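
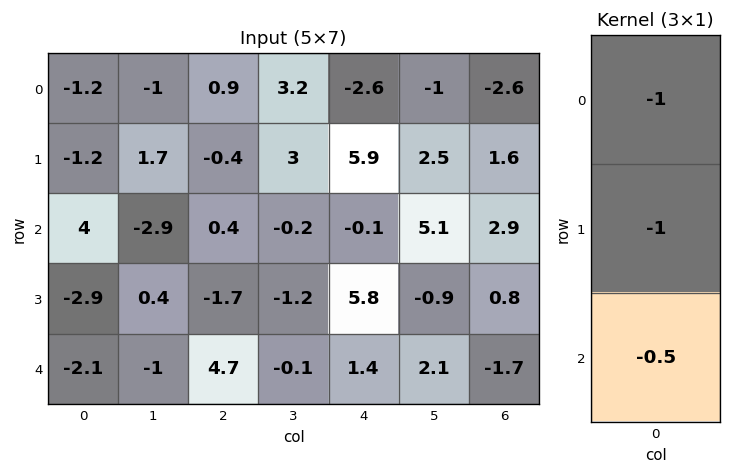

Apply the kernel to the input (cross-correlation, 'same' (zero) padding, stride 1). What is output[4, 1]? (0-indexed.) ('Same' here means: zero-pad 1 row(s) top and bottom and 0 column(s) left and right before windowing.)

The receptive field on the zero-padded input at this output position is [0.4 / -1 / 0]. Elementwise product with the kernel and sum: 0.4·-1 + -1·-1 + 0·-0.5.

0.6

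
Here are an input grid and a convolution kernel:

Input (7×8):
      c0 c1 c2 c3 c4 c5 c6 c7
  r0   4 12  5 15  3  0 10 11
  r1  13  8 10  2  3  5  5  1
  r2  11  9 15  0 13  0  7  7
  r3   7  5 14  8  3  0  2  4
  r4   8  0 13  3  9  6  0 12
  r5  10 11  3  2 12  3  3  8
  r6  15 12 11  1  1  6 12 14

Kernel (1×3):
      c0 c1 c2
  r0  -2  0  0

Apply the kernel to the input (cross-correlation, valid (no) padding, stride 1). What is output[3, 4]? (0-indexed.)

-6

The receptive field on the input at this output position is [3 0 2]. Elementwise product with the kernel and sum: 3·-2.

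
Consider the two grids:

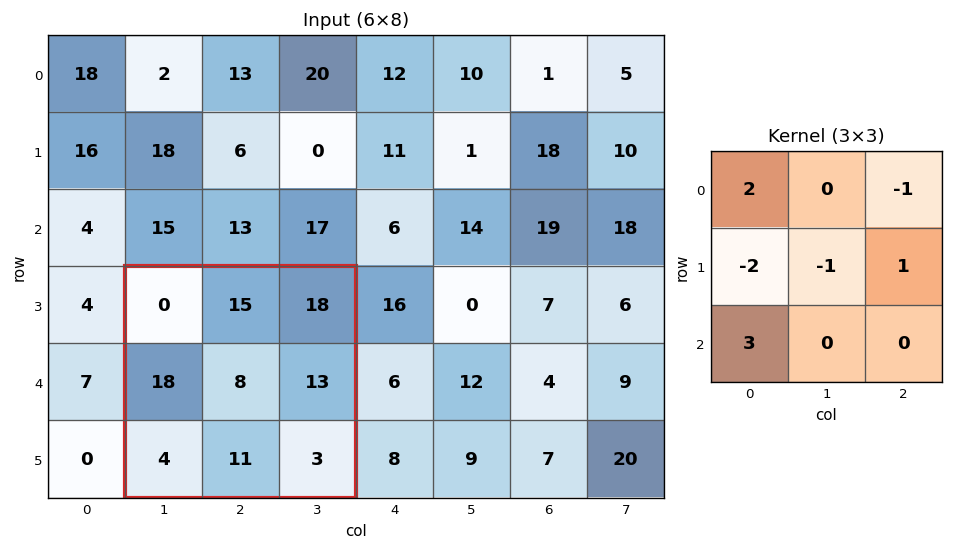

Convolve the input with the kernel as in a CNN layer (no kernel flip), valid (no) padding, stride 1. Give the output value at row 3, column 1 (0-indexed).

-37

The receptive field on the input at this output position is [0 15 18 / 18 8 13 / 4 11 3]. Elementwise product with the kernel and sum: 0·2 + 18·-1 + 18·-2 + 8·-1 + 13·1 + 4·3.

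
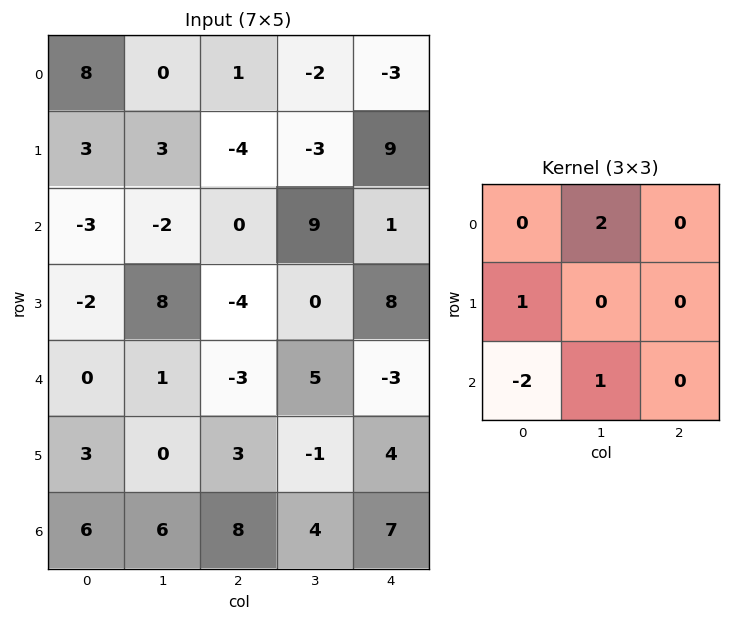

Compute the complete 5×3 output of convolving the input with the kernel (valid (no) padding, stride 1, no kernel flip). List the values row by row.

7 9 1
15 -30 2
-5 3 25
10 -4 -10
-1 -10 1

Output[0,0]: The receptive field on the input at this output position is [8 0 1 / 3 3 -4 / -3 -2 0]. Elementwise product with the kernel and sum: 0·2 + 3·1 + -3·-2 + -2·1.
Output[0,1]: The receptive field on the input at this output position is [0 1 -2 / 3 -4 -3 / -2 0 9]. Elementwise product with the kernel and sum: 1·2 + 3·1 + -2·-2 + 0·1.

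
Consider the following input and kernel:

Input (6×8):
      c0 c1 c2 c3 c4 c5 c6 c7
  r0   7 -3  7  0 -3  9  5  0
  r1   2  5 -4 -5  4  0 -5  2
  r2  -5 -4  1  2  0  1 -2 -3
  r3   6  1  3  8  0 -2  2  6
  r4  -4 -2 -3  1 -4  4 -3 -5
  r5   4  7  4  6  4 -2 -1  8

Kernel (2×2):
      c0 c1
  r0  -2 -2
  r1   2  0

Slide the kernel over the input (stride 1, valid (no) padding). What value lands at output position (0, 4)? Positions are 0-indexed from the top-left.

The receptive field on the input at this output position is [-3 9 / 4 0]. Elementwise product with the kernel and sum: -3·-2 + 9·-2 + 4·2.

-4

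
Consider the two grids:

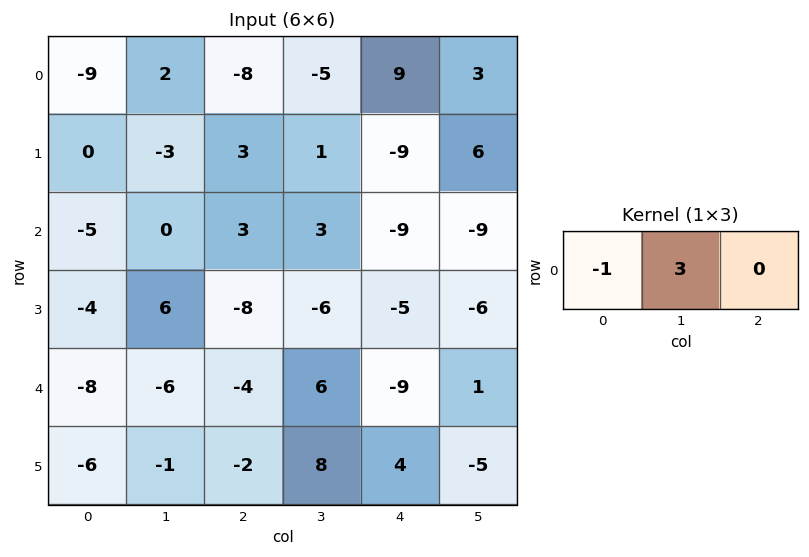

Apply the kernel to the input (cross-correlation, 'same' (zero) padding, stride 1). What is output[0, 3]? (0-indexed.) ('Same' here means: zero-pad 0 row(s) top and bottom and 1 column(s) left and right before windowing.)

-7

The receptive field on the zero-padded input at this output position is [-8 -5 9]. Elementwise product with the kernel and sum: -8·-1 + -5·3.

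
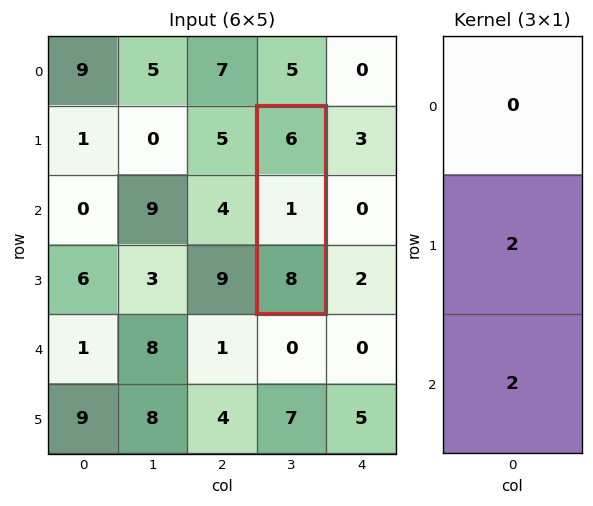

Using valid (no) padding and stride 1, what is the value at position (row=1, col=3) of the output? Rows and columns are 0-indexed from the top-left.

The receptive field on the input at this output position is [6 / 1 / 8]. Elementwise product with the kernel and sum: 1·2 + 8·2.

18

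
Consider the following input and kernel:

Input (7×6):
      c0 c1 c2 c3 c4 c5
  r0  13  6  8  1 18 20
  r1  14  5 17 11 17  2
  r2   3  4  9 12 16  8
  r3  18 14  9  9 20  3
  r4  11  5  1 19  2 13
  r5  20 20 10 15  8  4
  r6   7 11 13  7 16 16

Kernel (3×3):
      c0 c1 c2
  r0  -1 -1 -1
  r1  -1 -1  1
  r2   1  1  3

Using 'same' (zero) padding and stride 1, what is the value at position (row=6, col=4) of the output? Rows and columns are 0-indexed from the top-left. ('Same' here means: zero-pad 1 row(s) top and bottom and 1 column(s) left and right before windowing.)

-34

The receptive field on the zero-padded input at this output position is [15 8 4 / 7 16 16 / 0 0 0]. Elementwise product with the kernel and sum: 15·-1 + 8·-1 + 4·-1 + 7·-1 + 16·-1 + 16·1 + 0·1 + 0·1 + 0·3.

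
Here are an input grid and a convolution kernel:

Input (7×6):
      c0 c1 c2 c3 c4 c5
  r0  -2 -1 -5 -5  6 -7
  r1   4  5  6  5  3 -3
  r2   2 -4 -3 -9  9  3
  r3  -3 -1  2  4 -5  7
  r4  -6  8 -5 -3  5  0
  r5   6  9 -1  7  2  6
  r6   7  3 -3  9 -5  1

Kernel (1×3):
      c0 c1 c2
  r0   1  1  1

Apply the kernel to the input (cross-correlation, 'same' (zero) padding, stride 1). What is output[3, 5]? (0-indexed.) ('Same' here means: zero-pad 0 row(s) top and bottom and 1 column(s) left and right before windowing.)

The receptive field on the zero-padded input at this output position is [-5 7 0]. Elementwise product with the kernel and sum: -5·1 + 7·1 + 0·1.

2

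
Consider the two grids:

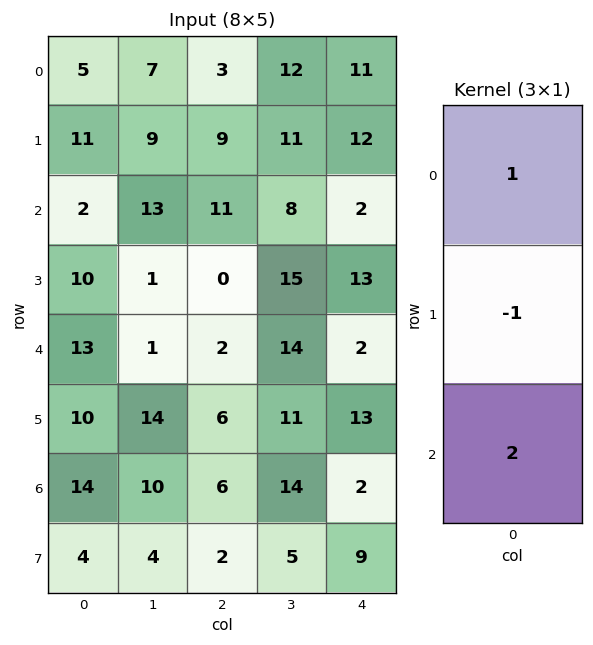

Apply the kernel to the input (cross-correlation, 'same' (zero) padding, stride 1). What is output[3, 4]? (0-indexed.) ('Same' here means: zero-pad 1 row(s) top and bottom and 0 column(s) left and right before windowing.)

-7

The receptive field on the zero-padded input at this output position is [2 / 13 / 2]. Elementwise product with the kernel and sum: 2·1 + 13·-1 + 2·2.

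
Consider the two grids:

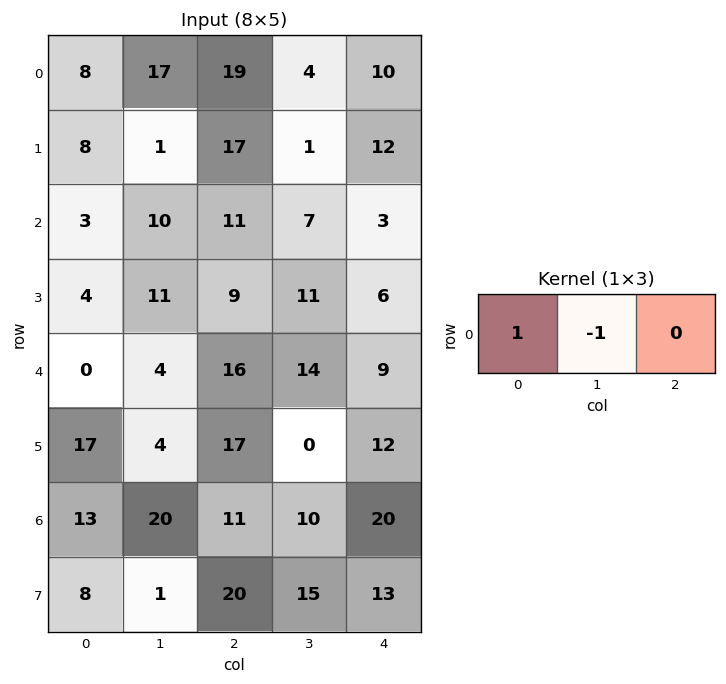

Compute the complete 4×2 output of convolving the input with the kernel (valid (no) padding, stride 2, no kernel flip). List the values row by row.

-9 15
-7 4
-4 2
-7 1

Output[0,0]: The receptive field on the input at this output position is [8 17 19]. Elementwise product with the kernel and sum: 8·1 + 17·-1.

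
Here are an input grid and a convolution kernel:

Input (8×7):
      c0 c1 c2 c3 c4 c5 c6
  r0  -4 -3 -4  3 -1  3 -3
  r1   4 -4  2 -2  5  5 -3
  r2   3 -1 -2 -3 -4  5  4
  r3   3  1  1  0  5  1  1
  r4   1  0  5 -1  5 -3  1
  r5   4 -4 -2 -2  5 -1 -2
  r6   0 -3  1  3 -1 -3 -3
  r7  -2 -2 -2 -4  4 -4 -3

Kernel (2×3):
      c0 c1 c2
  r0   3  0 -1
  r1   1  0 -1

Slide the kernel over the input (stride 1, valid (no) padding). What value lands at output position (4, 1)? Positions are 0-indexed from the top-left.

-1

The receptive field on the input at this output position is [0 5 -1 / -4 -2 -2]. Elementwise product with the kernel and sum: 0·3 + -1·-1 + -4·1 + -2·-1.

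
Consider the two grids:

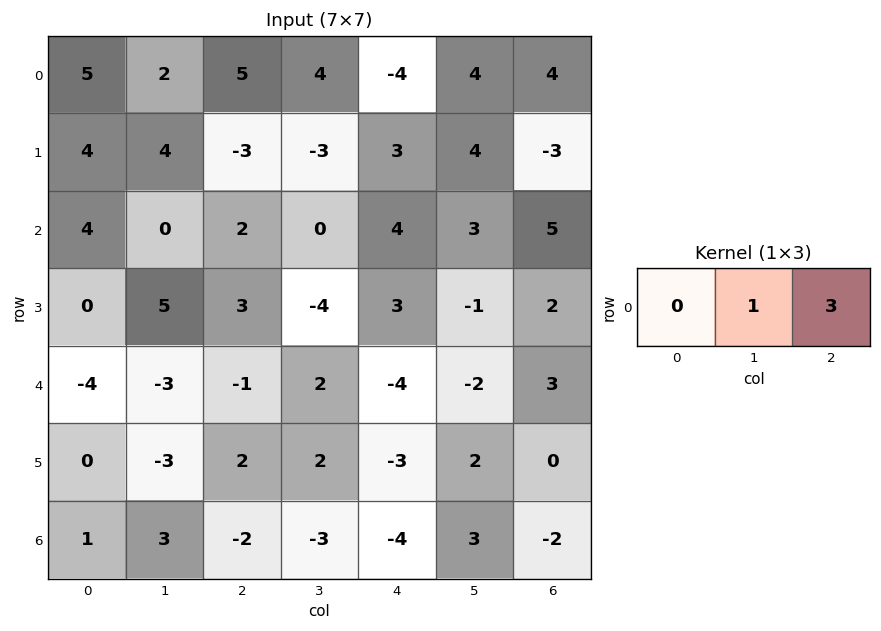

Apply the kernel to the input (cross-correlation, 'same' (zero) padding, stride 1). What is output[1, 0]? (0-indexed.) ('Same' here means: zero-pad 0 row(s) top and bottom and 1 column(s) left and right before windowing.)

The receptive field on the zero-padded input at this output position is [0 4 4]. Elementwise product with the kernel and sum: 4·1 + 4·3.

16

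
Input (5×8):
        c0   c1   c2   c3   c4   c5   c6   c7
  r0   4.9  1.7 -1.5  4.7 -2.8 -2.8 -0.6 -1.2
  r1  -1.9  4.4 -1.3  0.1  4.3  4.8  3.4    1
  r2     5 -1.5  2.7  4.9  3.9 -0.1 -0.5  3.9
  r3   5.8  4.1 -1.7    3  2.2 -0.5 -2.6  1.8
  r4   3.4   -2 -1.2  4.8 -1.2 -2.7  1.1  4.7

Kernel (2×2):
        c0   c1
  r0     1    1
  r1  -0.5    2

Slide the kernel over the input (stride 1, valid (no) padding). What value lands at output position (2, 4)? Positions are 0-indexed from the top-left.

1.7

The receptive field on the input at this output position is [3.9 -0.1 / 2.2 -0.5]. Elementwise product with the kernel and sum: 3.9·1 + -0.1·1 + 2.2·-0.5 + -0.5·2.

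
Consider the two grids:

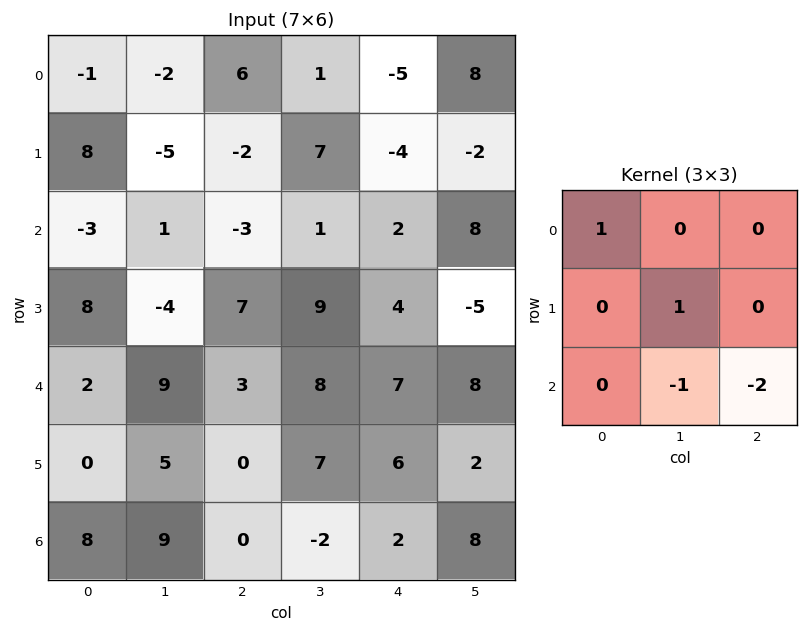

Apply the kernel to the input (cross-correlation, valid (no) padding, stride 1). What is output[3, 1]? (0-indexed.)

-15

The receptive field on the input at this output position is [-4 7 9 / 9 3 8 / 5 0 7]. Elementwise product with the kernel and sum: -4·1 + 3·1 + 0·-1 + 7·-2.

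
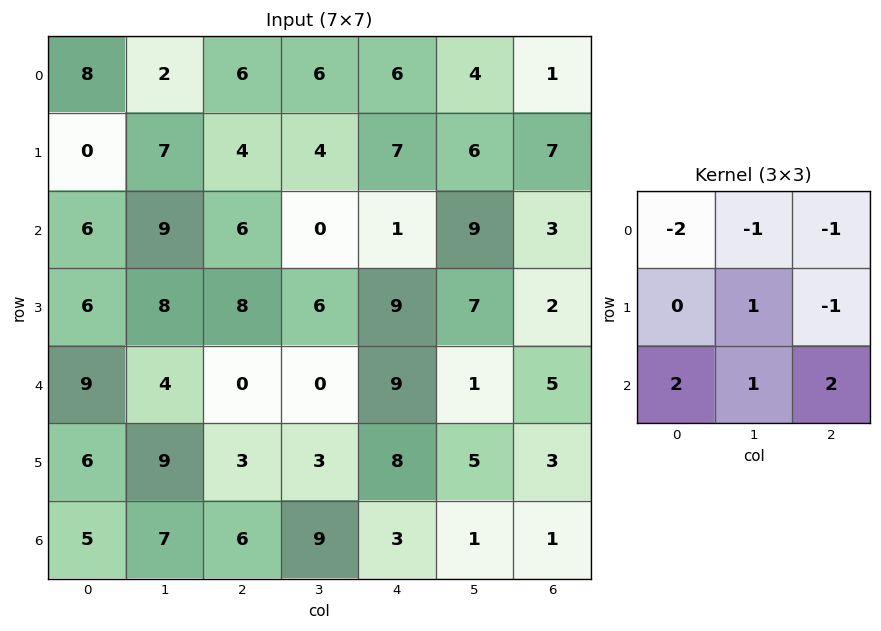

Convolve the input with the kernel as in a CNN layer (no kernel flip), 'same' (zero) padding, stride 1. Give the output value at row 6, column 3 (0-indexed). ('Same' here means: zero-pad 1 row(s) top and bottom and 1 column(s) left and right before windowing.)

The receptive field on the zero-padded input at this output position is [3 3 8 / 6 9 3 / 0 0 0]. Elementwise product with the kernel and sum: 3·-2 + 3·-1 + 8·-1 + 9·1 + 3·-1 + 0·2 + 0·1 + 0·2.

-11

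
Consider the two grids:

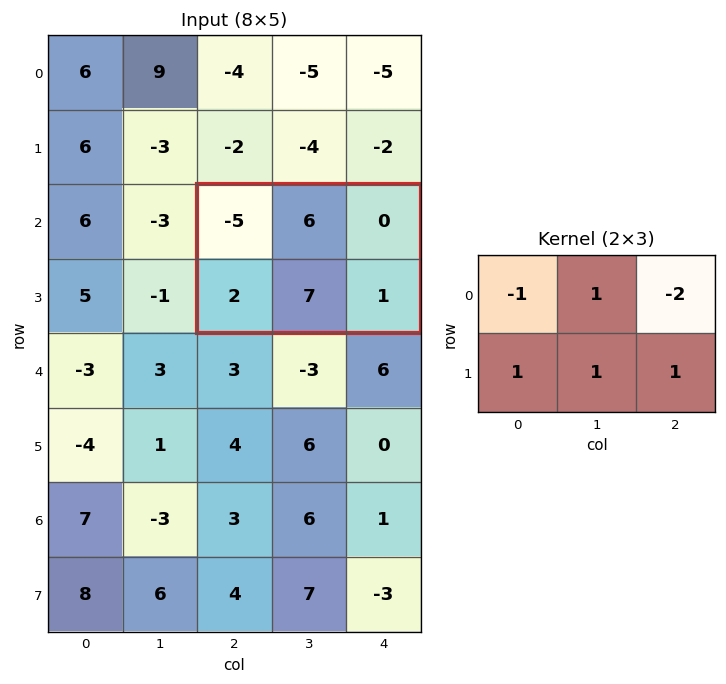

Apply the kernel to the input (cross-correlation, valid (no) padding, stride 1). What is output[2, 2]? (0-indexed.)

The receptive field on the input at this output position is [-5 6 0 / 2 7 1]. Elementwise product with the kernel and sum: -5·-1 + 6·1 + 0·-2 + 2·1 + 7·1 + 1·1.

21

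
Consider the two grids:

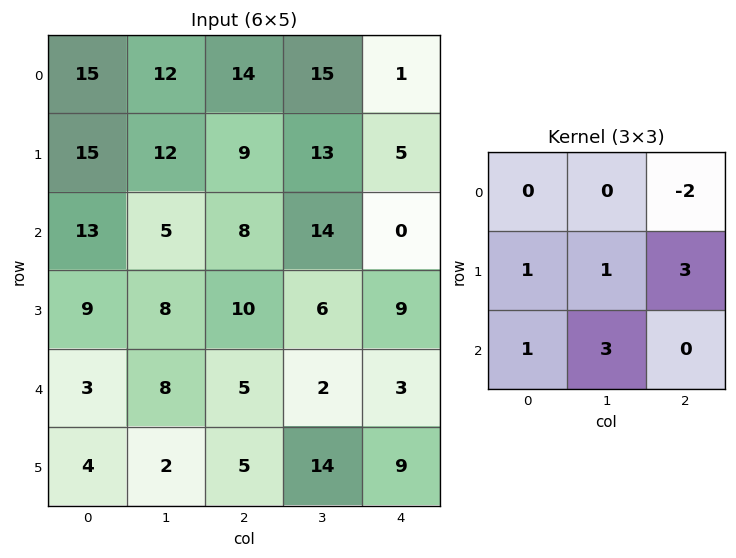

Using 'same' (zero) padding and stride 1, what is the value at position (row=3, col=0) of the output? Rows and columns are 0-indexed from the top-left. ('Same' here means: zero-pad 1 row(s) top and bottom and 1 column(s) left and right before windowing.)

The receptive field on the zero-padded input at this output position is [0 13 5 / 0 9 8 / 0 3 8]. Elementwise product with the kernel and sum: 5·-2 + 0·1 + 9·1 + 8·3 + 0·1 + 3·3.

32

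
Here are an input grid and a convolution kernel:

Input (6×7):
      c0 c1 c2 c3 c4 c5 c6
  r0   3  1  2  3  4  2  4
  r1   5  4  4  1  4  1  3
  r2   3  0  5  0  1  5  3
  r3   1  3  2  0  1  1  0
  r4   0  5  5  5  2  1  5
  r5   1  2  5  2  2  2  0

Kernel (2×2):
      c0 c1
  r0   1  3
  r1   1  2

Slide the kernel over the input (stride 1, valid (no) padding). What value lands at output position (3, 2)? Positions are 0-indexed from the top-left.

17

The receptive field on the input at this output position is [2 0 / 5 5]. Elementwise product with the kernel and sum: 2·1 + 0·3 + 5·1 + 5·2.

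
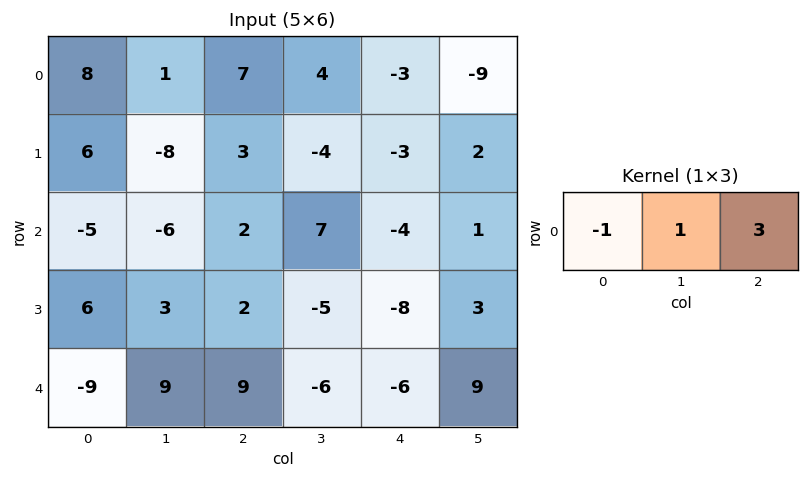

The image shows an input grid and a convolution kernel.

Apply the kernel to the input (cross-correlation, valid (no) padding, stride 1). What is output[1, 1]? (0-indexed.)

-1

The receptive field on the input at this output position is [-8 3 -4]. Elementwise product with the kernel and sum: -8·-1 + 3·1 + -4·3.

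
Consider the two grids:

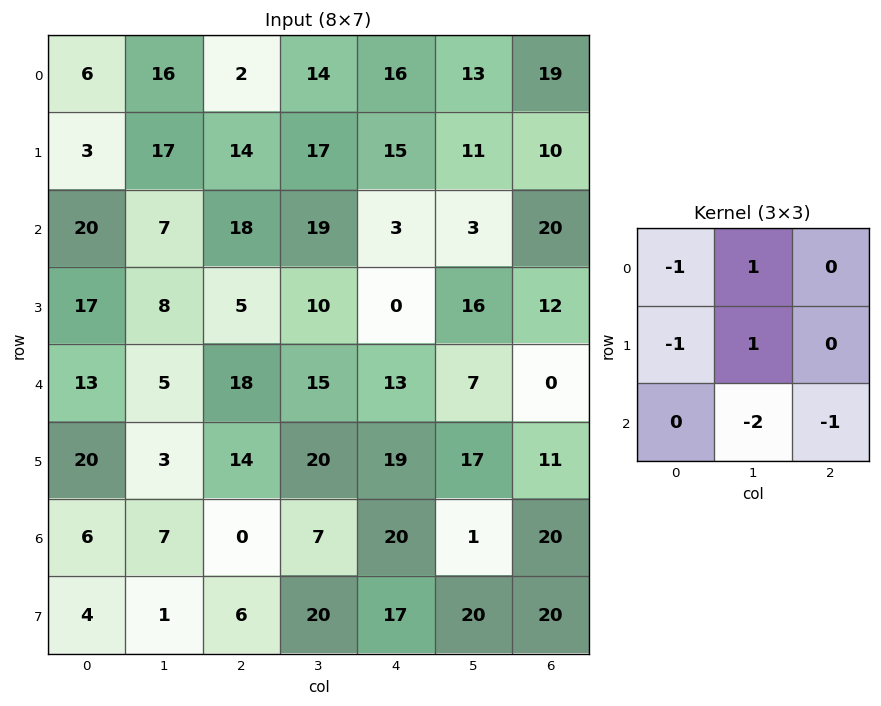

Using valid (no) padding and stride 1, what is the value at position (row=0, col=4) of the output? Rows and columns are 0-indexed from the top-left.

The receptive field on the input at this output position is [16 13 19 / 15 11 10 / 3 3 20]. Elementwise product with the kernel and sum: 16·-1 + 13·1 + 15·-1 + 11·1 + 3·-2 + 20·-1.

-33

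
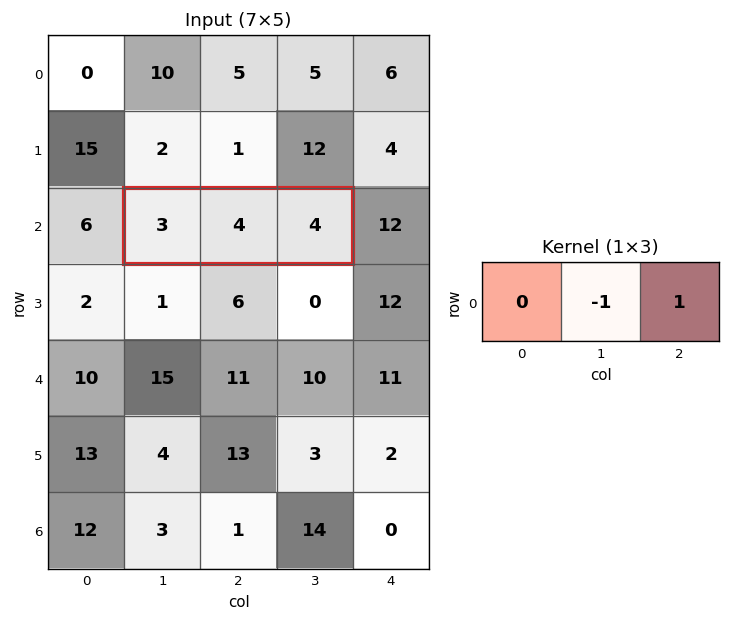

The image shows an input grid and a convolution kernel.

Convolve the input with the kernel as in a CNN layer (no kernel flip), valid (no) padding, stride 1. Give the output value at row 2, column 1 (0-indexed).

The receptive field on the input at this output position is [3 4 4]. Elementwise product with the kernel and sum: 4·-1 + 4·1.

0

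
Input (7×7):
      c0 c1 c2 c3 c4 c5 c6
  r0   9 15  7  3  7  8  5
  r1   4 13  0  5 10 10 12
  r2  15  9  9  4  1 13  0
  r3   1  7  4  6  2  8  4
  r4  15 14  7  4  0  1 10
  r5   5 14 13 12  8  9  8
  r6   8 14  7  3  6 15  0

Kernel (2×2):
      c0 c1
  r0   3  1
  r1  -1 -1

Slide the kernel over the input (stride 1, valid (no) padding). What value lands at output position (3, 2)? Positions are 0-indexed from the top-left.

7

The receptive field on the input at this output position is [4 6 / 7 4]. Elementwise product with the kernel and sum: 4·3 + 6·1 + 7·-1 + 4·-1.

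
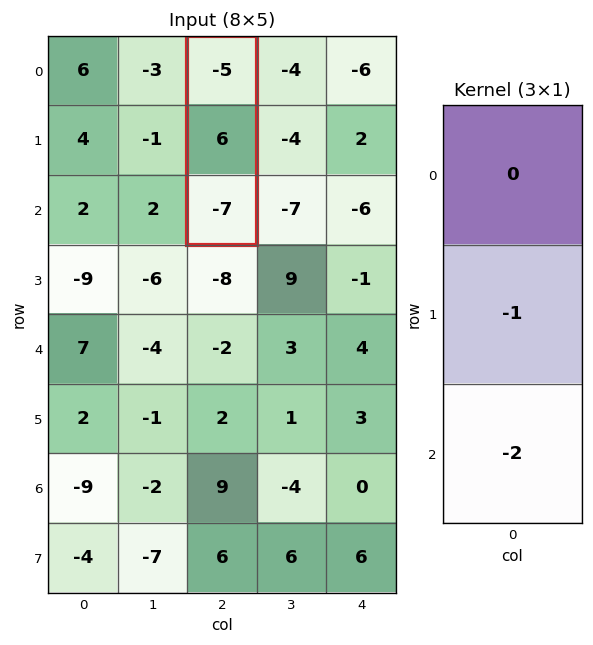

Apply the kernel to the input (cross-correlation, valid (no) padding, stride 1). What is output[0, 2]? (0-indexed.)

The receptive field on the input at this output position is [-5 / 6 / -7]. Elementwise product with the kernel and sum: 6·-1 + -7·-2.

8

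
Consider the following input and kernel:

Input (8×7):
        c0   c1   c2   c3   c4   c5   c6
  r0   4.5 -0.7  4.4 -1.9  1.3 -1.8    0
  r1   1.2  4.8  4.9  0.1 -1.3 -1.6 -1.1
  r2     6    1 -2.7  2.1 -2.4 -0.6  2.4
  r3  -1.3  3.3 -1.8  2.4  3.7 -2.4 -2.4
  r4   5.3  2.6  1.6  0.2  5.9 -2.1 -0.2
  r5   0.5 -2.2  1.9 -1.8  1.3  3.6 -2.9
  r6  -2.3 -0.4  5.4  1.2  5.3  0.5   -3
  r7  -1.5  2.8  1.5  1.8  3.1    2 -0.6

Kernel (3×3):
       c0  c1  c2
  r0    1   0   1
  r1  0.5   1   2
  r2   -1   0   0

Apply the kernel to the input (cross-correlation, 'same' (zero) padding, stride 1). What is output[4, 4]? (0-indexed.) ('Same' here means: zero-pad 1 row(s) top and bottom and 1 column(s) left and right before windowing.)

The receptive field on the zero-padded input at this output position is [2.4 3.7 -2.4 / 0.2 5.9 -2.1 / -1.8 1.3 3.6]. Elementwise product with the kernel and sum: 2.4·1 + -2.4·1 + 0.2·0.5 + 5.9·1 + -2.1·2 + -1.8·-1.

3.6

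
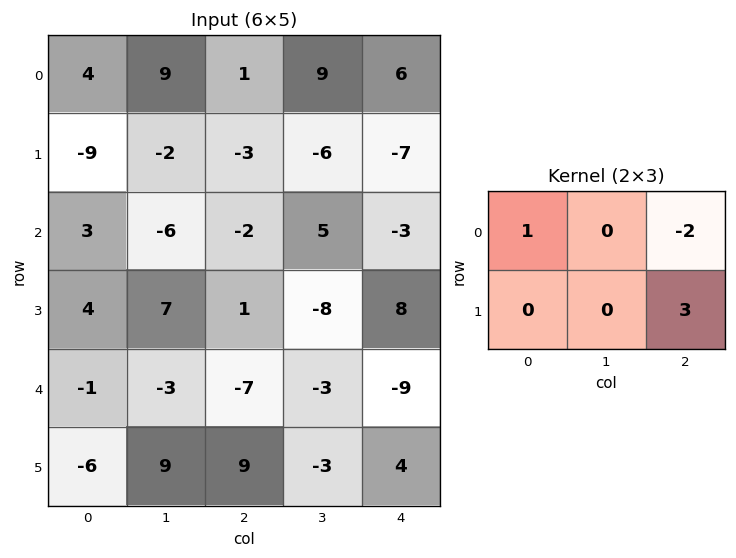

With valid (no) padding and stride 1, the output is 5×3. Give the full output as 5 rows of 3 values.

Output[0,0]: The receptive field on the input at this output position is [4 9 1 / -9 -2 -3]. Elementwise product with the kernel and sum: 4·1 + 1·-2 + -3·3.

-7 -27 -32
-9 25 2
10 -40 28
-19 14 -42
40 -6 23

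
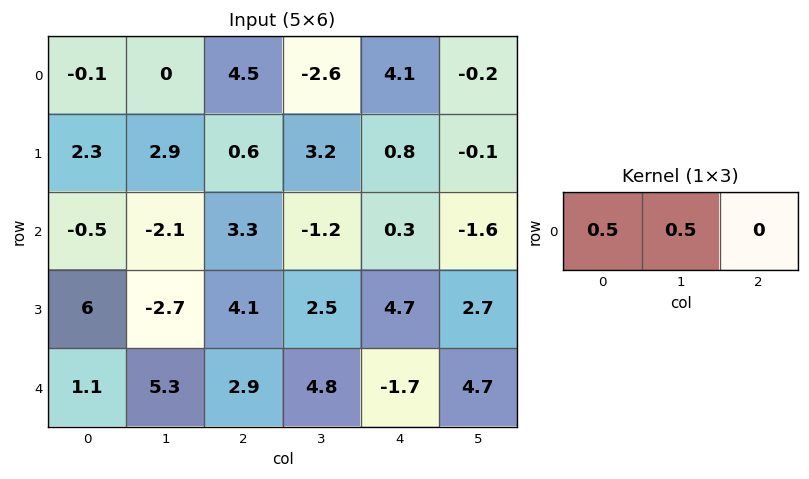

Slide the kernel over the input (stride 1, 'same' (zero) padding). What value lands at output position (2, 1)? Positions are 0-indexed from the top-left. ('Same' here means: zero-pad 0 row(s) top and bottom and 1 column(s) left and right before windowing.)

The receptive field on the zero-padded input at this output position is [-0.5 -2.1 3.3]. Elementwise product with the kernel and sum: -0.5·0.5 + -2.1·0.5.

-1.3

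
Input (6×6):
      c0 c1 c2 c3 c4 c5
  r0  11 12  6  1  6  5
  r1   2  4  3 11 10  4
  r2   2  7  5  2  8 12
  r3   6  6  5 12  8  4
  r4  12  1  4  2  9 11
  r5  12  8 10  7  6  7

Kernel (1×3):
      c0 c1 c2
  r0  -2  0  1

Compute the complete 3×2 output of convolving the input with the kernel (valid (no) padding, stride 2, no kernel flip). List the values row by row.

Output[0,0]: The receptive field on the input at this output position is [11 12 6]. Elementwise product with the kernel and sum: 11·-2 + 6·1.
Output[0,1]: The receptive field on the input at this output position is [6 1 6]. Elementwise product with the kernel and sum: 6·-2 + 6·1.

-16 -6
1 -2
-20 1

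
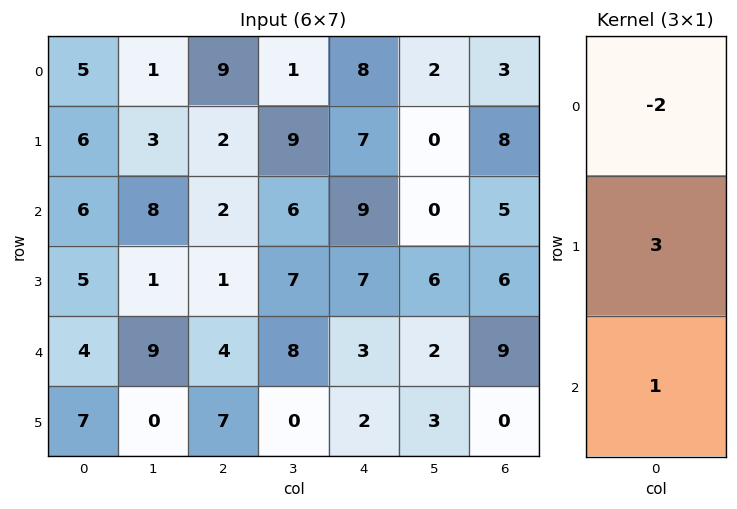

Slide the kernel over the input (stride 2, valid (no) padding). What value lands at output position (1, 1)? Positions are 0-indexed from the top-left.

The receptive field on the input at this output position is [2 / 1 / 4]. Elementwise product with the kernel and sum: 2·-2 + 1·3 + 4·1.

3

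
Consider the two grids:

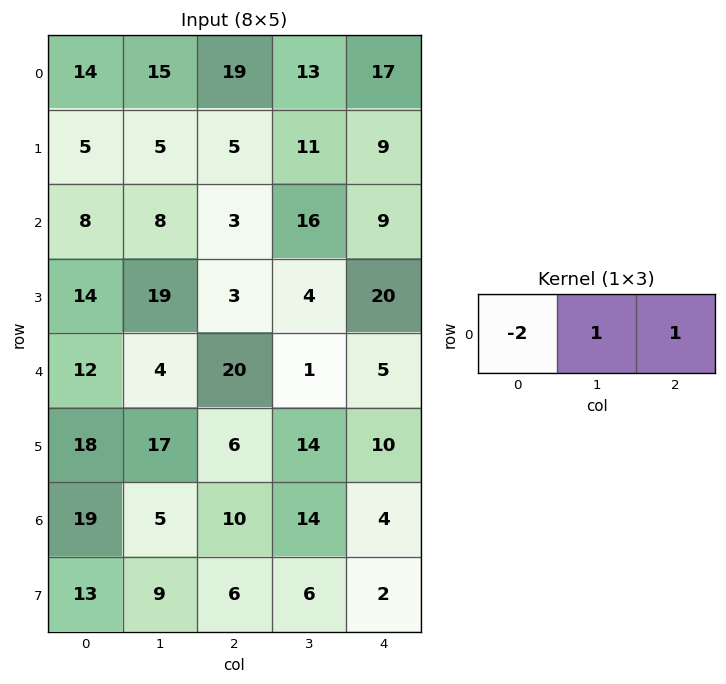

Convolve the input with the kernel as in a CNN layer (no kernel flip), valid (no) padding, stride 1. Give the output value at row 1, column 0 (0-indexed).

The receptive field on the input at this output position is [5 5 5]. Elementwise product with the kernel and sum: 5·-2 + 5·1 + 5·1.

0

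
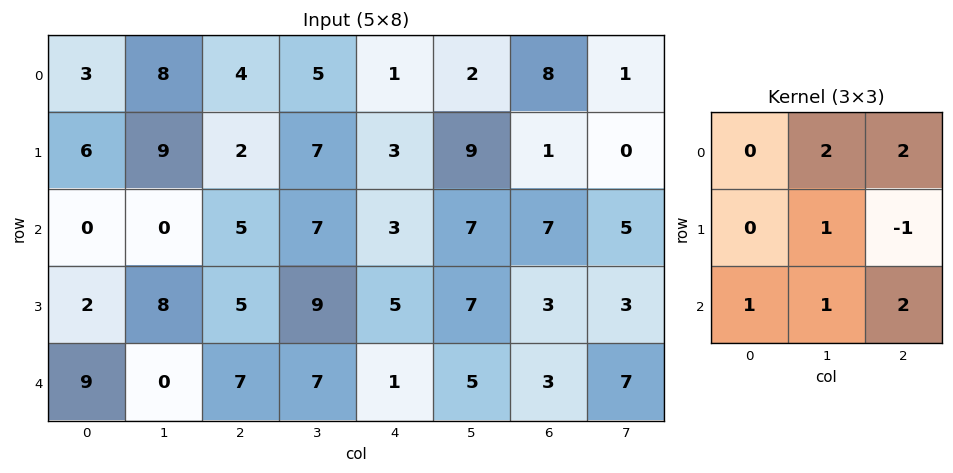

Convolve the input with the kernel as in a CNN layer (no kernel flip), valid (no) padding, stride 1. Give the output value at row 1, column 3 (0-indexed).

48

The receptive field on the input at this output position is [7 3 9 / 7 3 7 / 9 5 7]. Elementwise product with the kernel and sum: 3·2 + 9·2 + 3·1 + 7·-1 + 9·1 + 5·1 + 7·2.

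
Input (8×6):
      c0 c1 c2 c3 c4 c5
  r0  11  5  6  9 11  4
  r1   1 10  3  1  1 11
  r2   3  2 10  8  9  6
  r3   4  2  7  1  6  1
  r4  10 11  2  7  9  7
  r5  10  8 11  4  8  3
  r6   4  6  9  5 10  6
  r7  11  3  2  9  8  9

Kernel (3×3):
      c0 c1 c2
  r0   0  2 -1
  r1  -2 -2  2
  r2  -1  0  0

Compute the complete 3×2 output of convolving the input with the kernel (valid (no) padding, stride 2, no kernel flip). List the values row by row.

Output[0,0]: The receptive field on the input at this output position is [11 5 6 / 1 10 3 / 3 2 10]. Elementwise product with the kernel and sum: 5·2 + 6·-1 + 1·-2 + 10·-2 + 3·2 + 3·-1.

-15 -9
-14 1
2 -18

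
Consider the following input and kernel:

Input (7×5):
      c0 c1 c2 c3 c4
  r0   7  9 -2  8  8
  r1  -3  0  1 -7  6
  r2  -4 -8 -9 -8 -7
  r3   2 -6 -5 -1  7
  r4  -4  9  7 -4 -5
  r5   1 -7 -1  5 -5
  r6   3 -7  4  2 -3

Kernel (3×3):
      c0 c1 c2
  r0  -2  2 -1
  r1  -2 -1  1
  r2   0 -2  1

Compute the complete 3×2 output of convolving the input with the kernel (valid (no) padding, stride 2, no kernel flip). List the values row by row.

Output[0,0]: The receptive field on the input at this output position is [7 9 -2 / -3 0 1 / -4 -8 -9]. Elementwise product with the kernel and sum: 7·-2 + 9·2 + -2·-1 + -3·-2 + 0·-1 + 1·1 + -8·-2 + -9·1.
Output[0,1]: The receptive field on the input at this output position is [-2 8 8 / 1 -7 6 / -9 -8 -7]. Elementwise product with the kernel and sum: -2·-2 + 8·2 + 8·-1 + 1·-2 + -7·-1 + 6·1 + -8·-2 + -7·1.

20 32
-13 30
41 -32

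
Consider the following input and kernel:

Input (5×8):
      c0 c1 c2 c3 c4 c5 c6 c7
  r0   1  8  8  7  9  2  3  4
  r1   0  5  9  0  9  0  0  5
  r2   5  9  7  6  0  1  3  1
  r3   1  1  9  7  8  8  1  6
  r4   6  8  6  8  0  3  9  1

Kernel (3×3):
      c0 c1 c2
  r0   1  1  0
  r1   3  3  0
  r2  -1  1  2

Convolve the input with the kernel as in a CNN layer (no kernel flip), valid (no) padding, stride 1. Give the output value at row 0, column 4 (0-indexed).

45

The receptive field on the input at this output position is [9 2 3 / 9 0 0 / 0 1 3]. Elementwise product with the kernel and sum: 9·1 + 2·1 + 9·3 + 0·3 + 0·-1 + 1·1 + 3·2.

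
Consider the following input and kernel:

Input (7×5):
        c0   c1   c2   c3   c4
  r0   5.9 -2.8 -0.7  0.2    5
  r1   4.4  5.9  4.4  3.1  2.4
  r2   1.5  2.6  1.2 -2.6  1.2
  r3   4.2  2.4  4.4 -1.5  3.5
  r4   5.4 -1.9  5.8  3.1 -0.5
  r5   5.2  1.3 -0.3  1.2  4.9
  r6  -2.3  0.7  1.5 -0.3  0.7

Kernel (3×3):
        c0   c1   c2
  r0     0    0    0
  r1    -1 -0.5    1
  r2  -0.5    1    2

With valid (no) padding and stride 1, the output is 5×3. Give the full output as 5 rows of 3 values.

Output[0,0]: The receptive field on the input at this output position is [5.9 -2.8 -0.7 / 4.4 5.9 4.4 / 1.5 2.6 1.2]. Elementwise product with the kernel and sum: 4.4·-1 + 5.9·-0.5 + 4.4·1 + 1.5·-0.5 + 2.6·1 + 1.2·2.

1.3 -10.3 -4.35
7.5 -5.6 4.6
6 6.85 -0.95
-0.55 3.55 3.3
-1.3 0.6 4.95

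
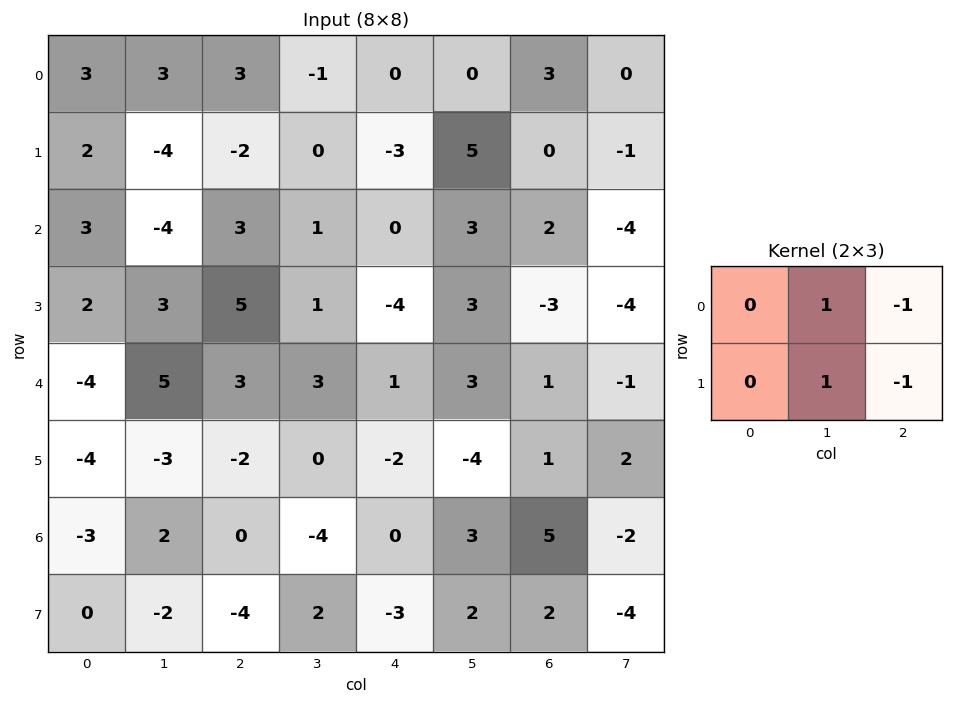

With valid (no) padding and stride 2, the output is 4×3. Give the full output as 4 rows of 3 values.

-2 2 2
-9 6 7
1 4 -3
4 1 -2

Output[0,0]: The receptive field on the input at this output position is [3 3 3 / 2 -4 -2]. Elementwise product with the kernel and sum: 3·1 + 3·-1 + -4·1 + -2·-1.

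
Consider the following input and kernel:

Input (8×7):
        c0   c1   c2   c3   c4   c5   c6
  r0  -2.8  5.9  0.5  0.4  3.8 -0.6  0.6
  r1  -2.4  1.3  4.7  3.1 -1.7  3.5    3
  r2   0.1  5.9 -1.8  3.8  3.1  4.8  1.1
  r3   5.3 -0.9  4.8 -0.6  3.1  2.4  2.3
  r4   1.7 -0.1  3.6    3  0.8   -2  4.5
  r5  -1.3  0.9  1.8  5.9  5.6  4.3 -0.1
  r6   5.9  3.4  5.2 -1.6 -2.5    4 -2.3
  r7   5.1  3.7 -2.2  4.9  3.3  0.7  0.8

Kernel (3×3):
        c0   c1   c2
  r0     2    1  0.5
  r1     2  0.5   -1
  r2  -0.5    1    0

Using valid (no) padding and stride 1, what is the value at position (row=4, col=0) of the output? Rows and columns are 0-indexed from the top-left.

The receptive field on the input at this output position is [1.7 -0.1 3.6 / -1.3 0.9 1.8 / 5.9 3.4 5.2]. Elementwise product with the kernel and sum: 1.7·2 + -0.1·1 + 3.6·0.5 + -1.3·2 + 0.9·0.5 + 1.8·-1 + 5.9·-0.5 + 3.4·1.

1.6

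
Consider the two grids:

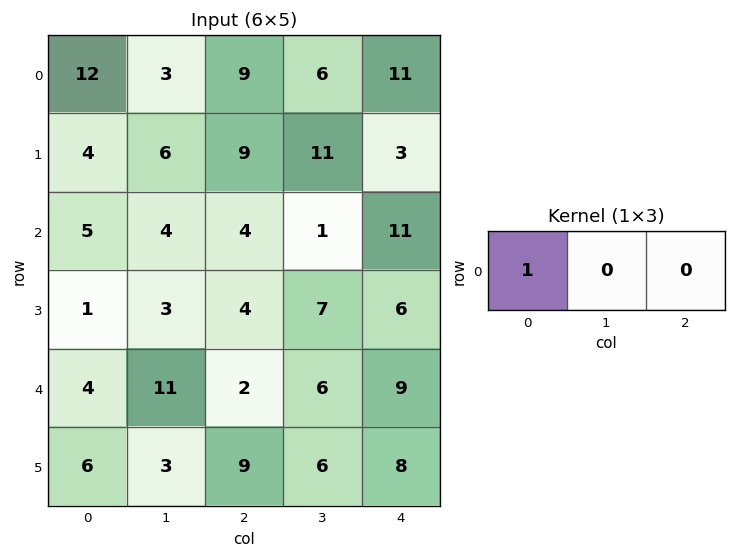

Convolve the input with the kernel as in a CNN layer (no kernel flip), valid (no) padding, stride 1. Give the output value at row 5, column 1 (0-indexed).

3

The receptive field on the input at this output position is [3 9 6]. Elementwise product with the kernel and sum: 3·1.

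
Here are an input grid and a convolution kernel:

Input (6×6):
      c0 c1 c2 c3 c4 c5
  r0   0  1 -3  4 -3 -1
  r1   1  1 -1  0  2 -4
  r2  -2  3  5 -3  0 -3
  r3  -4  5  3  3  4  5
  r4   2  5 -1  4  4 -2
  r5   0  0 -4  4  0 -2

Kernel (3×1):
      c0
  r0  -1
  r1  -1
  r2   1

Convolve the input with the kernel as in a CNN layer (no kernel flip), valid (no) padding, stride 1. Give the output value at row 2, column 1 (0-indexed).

The receptive field on the input at this output position is [3 / 5 / 5]. Elementwise product with the kernel and sum: 3·-1 + 5·-1 + 5·1.

-3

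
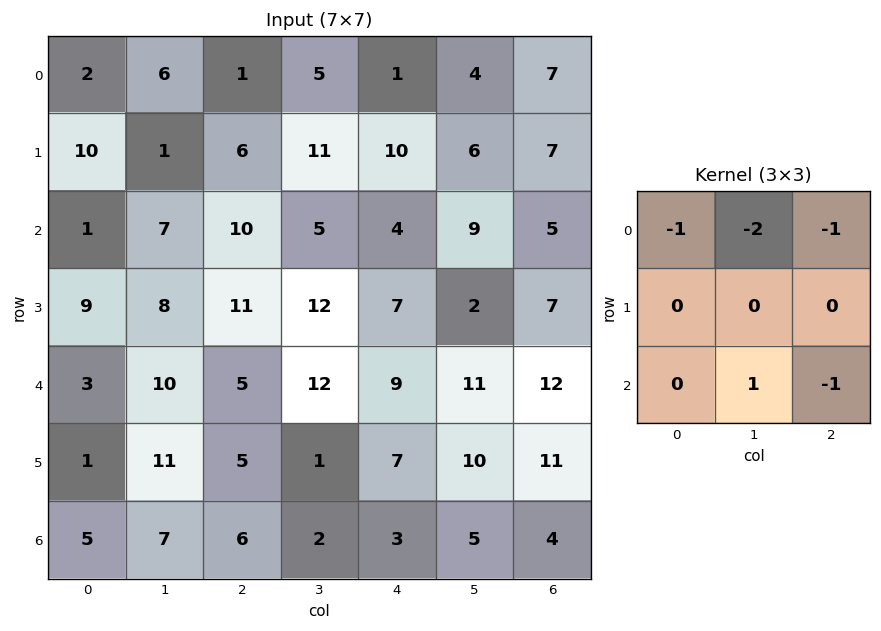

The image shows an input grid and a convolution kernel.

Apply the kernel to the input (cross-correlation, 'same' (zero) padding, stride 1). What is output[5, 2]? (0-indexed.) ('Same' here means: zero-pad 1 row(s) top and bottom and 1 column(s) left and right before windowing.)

The receptive field on the zero-padded input at this output position is [10 5 12 / 11 5 1 / 7 6 2]. Elementwise product with the kernel and sum: 10·-1 + 5·-2 + 12·-1 + 6·1 + 2·-1.

-28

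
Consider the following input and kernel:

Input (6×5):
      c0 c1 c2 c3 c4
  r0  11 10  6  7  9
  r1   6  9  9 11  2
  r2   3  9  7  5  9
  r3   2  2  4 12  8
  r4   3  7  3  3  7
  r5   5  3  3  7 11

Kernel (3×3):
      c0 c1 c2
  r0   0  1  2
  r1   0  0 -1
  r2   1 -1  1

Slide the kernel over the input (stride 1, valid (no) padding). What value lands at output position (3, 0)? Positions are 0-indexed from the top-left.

12

The receptive field on the input at this output position is [2 2 4 / 3 7 3 / 5 3 3]. Elementwise product with the kernel and sum: 2·1 + 4·2 + 3·-1 + 5·1 + 3·-1 + 3·1.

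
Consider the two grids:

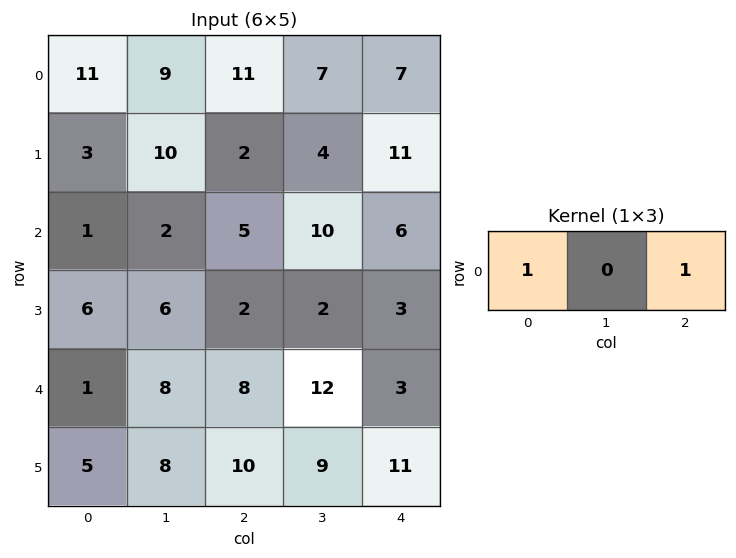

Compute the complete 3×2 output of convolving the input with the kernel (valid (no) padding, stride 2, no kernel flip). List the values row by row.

22 18
6 11
9 11

Output[0,0]: The receptive field on the input at this output position is [11 9 11]. Elementwise product with the kernel and sum: 11·1 + 11·1.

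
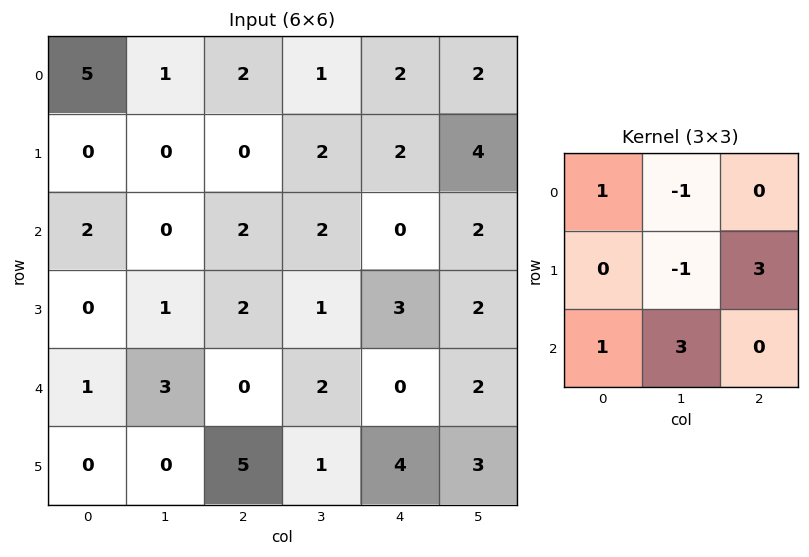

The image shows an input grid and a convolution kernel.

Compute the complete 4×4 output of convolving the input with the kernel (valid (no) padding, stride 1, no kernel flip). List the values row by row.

Output[0,0]: The receptive field on the input at this output position is [5 1 2 / 0 0 0 / 2 0 2]. Elementwise product with the kernel and sum: 5·1 + 1·-1 + 0·-1 + 0·3 + 2·1 + 0·3.
Output[0,1]: The receptive field on the input at this output position is [1 2 1 / 0 0 2 / 0 2 2]. Elementwise product with the kernel and sum: 1·1 + 2·-1 + 0·-1 + 2·3 + 0·1 + 2·3.

6 11 13 11
9 11 1 16
17 2 14 7
-4 20 7 17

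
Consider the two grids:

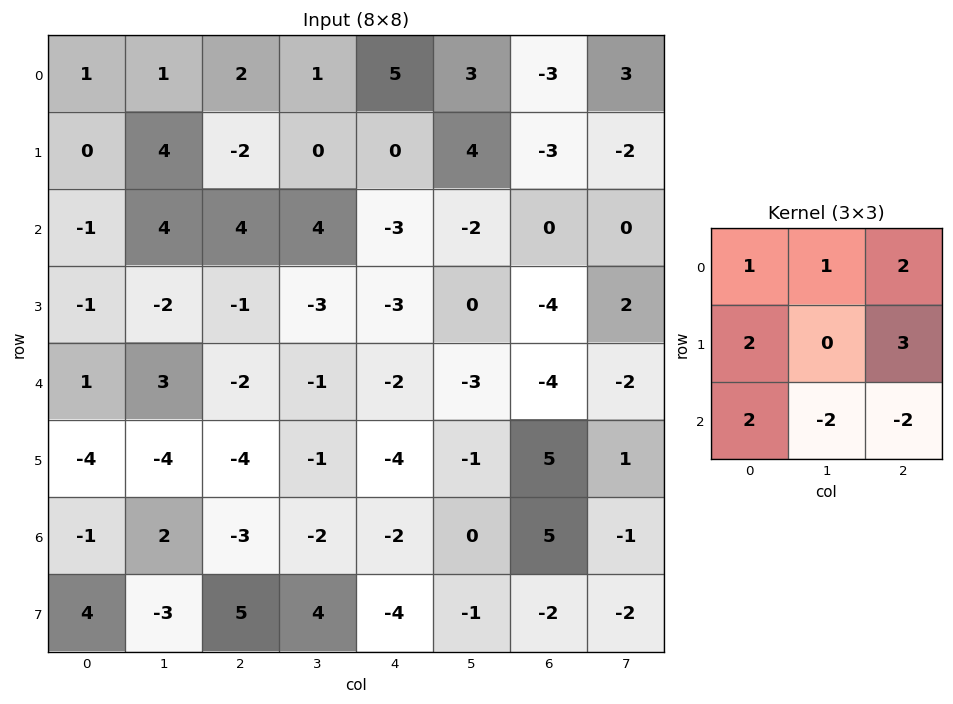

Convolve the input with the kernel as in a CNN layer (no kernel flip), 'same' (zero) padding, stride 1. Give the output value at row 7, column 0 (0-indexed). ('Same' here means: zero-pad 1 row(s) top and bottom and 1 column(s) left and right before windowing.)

The receptive field on the zero-padded input at this output position is [0 -1 2 / 0 4 -3 / 0 0 0]. Elementwise product with the kernel and sum: 0·1 + -1·1 + 2·2 + 0·2 + -3·3 + 0·2 + 0·-2 + 0·-2.

-6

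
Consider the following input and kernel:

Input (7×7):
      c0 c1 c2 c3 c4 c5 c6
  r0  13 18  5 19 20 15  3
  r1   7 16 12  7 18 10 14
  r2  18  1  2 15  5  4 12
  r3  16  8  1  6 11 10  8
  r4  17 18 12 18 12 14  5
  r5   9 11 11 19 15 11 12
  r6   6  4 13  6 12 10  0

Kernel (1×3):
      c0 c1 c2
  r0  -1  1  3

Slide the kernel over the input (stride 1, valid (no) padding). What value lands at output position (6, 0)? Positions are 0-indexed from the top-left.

37

The receptive field on the input at this output position is [6 4 13]. Elementwise product with the kernel and sum: 6·-1 + 4·1 + 13·3.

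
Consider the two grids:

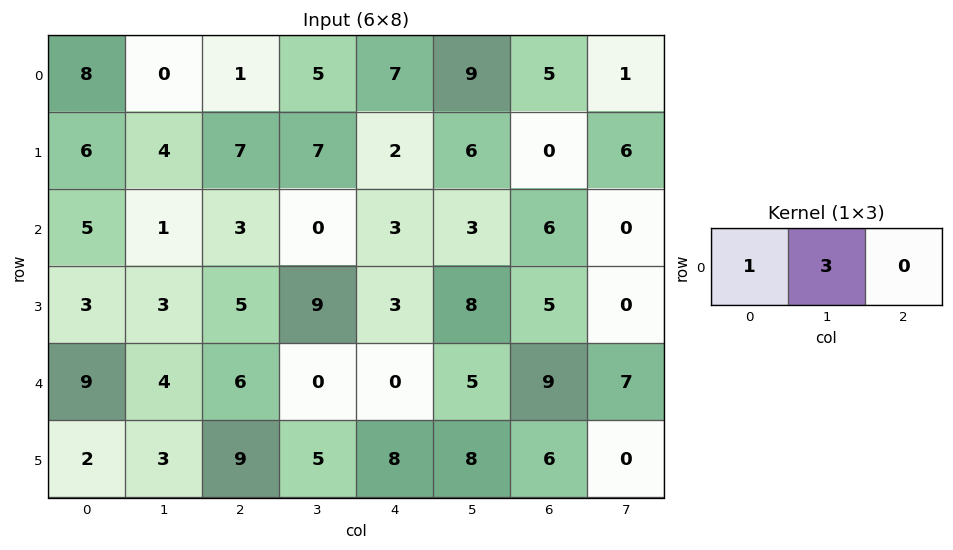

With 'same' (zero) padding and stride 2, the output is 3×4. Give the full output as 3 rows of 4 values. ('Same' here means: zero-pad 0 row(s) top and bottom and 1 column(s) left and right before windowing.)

Output[0,0]: The receptive field on the zero-padded input at this output position is [0 8 0]. Elementwise product with the kernel and sum: 0·1 + 8·3.
Output[0,1]: The receptive field on the zero-padded input at this output position is [0 1 5]. Elementwise product with the kernel and sum: 0·1 + 1·3.

24 3 26 24
15 10 9 21
27 22 0 32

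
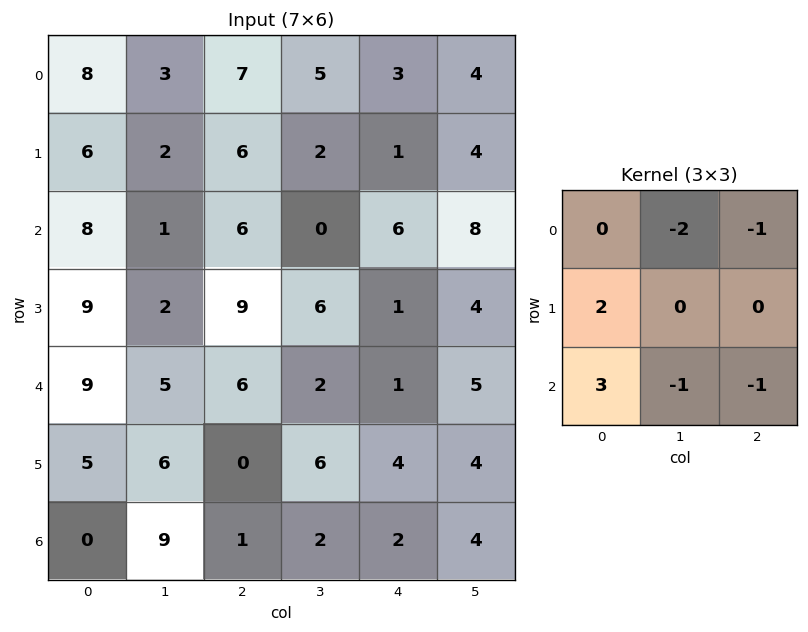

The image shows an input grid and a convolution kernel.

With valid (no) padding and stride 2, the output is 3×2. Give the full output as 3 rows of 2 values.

Output[0,0]: The receptive field on the input at this output position is [8 3 7 / 6 2 6 / 8 1 6]. Elementwise product with the kernel and sum: 3·-2 + 7·-1 + 6·2 + 8·3 + 1·-1 + 6·-1.
Output[0,1]: The receptive field on the input at this output position is [7 5 3 / 6 2 1 / 6 0 6]. Elementwise product with the kernel and sum: 5·-2 + 3·-1 + 6·2 + 6·3 + 0·-1 + 6·-1.

16 11
26 27
-16 -6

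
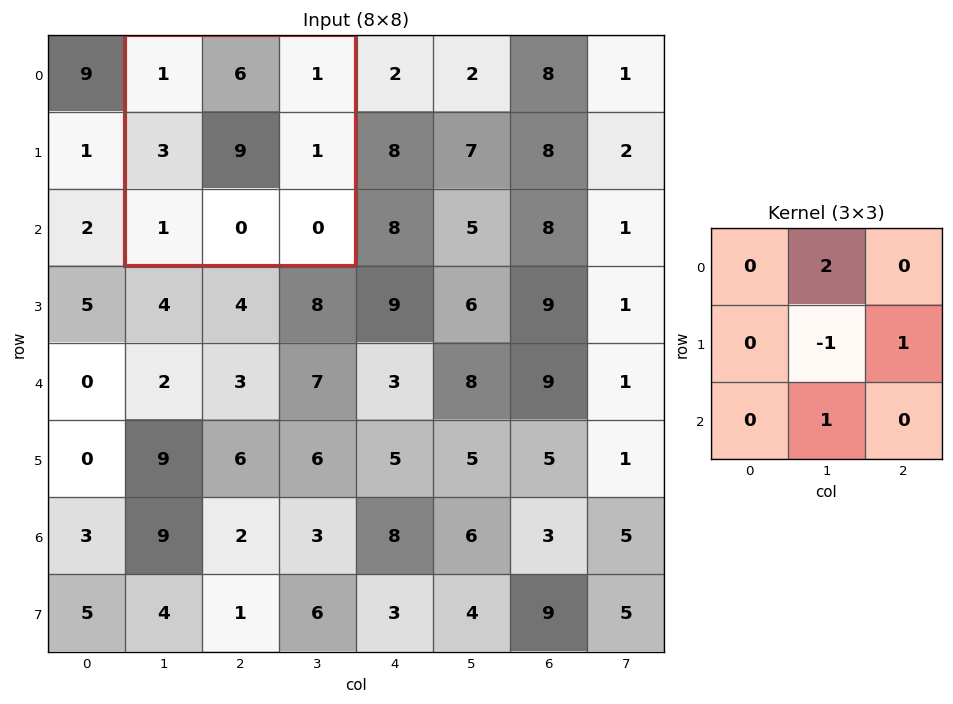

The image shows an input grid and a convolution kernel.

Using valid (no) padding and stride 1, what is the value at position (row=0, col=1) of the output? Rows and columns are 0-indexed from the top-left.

4

The receptive field on the input at this output position is [1 6 1 / 3 9 1 / 1 0 0]. Elementwise product with the kernel and sum: 6·2 + 9·-1 + 1·1 + 0·1.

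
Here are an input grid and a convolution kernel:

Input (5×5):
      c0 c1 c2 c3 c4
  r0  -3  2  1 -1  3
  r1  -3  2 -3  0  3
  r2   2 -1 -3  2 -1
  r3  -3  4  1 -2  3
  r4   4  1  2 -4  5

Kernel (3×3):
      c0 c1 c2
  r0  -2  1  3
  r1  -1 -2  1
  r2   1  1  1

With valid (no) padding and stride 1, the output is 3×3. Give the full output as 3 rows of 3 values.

5 -4 10
-2 5 15
-11 -4 14

Output[0,0]: The receptive field on the input at this output position is [-3 2 1 / -3 2 -3 / 2 -1 -3]. Elementwise product with the kernel and sum: -3·-2 + 2·1 + 1·3 + -3·-1 + 2·-2 + -3·1 + 2·1 + -1·1 + -3·1.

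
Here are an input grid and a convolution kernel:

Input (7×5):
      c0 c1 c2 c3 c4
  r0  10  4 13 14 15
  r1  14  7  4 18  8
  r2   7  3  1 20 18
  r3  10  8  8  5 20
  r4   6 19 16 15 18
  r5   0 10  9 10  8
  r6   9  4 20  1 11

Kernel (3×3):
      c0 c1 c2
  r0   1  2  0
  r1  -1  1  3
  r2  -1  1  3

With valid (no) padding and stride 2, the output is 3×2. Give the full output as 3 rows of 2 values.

22 152
96 151
136 85

Output[0,0]: The receptive field on the input at this output position is [10 4 13 / 14 7 4 / 7 3 1]. Elementwise product with the kernel and sum: 10·1 + 4·2 + 14·-1 + 7·1 + 4·3 + 7·-1 + 3·1 + 1·3.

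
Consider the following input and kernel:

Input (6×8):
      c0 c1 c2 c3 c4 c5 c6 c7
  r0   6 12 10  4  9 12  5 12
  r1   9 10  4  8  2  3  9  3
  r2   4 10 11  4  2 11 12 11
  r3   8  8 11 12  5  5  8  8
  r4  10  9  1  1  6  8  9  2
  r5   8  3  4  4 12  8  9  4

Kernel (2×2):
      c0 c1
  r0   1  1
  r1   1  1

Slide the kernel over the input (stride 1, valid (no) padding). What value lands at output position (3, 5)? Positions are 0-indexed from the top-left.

The receptive field on the input at this output position is [5 8 / 8 9]. Elementwise product with the kernel and sum: 5·1 + 8·1 + 8·1 + 9·1.

30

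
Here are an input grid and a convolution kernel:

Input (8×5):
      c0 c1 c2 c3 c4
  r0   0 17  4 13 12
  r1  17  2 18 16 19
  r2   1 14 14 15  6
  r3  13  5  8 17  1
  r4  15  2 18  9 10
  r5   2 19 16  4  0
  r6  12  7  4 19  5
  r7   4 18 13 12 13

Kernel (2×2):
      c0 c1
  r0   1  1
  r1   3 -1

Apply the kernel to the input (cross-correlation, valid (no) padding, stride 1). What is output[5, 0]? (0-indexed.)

50

The receptive field on the input at this output position is [2 19 / 12 7]. Elementwise product with the kernel and sum: 2·1 + 19·1 + 12·3 + 7·-1.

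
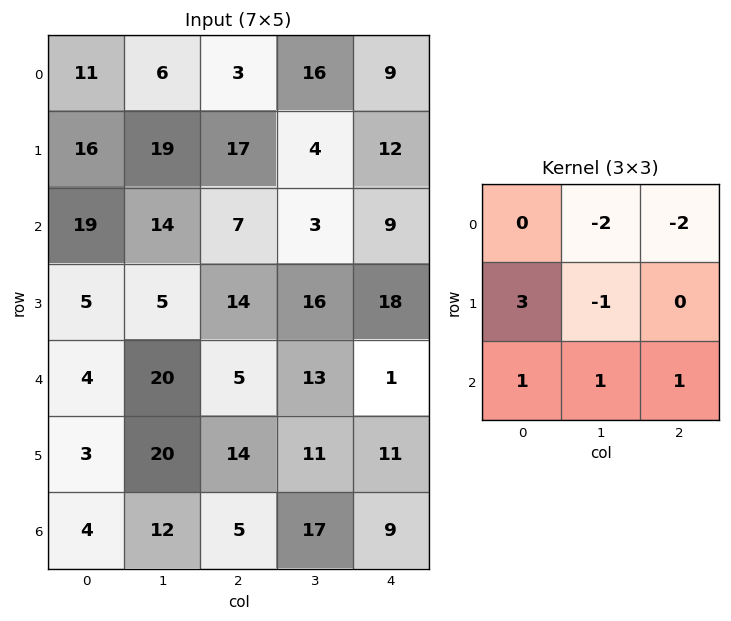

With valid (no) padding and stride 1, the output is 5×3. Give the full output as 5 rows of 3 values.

51 26 16
-5 28 34
-3 19 21
-9 40 -30
-40 44 34

Output[0,0]: The receptive field on the input at this output position is [11 6 3 / 16 19 17 / 19 14 7]. Elementwise product with the kernel and sum: 6·-2 + 3·-2 + 16·3 + 19·-1 + 19·1 + 14·1 + 7·1.
Output[0,1]: The receptive field on the input at this output position is [6 3 16 / 19 17 4 / 14 7 3]. Elementwise product with the kernel and sum: 3·-2 + 16·-2 + 19·3 + 17·-1 + 14·1 + 7·1 + 3·1.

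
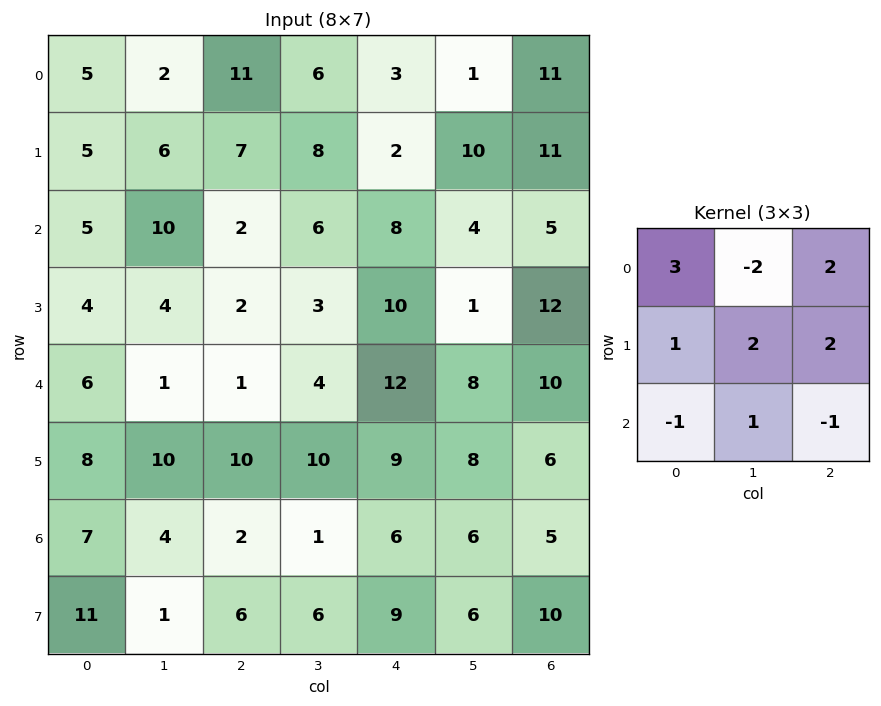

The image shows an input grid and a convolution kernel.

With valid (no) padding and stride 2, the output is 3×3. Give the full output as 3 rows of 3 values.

67 50 64
9 29 48
61 60 72

Output[0,0]: The receptive field on the input at this output position is [5 2 11 / 5 6 7 / 5 10 2]. Elementwise product with the kernel and sum: 5·3 + 2·-2 + 11·2 + 5·1 + 6·2 + 7·2 + 5·-1 + 10·1 + 2·-1.
Output[0,1]: The receptive field on the input at this output position is [11 6 3 / 7 8 2 / 2 6 8]. Elementwise product with the kernel and sum: 11·3 + 6·-2 + 3·2 + 7·1 + 8·2 + 2·2 + 2·-1 + 6·1 + 8·-1.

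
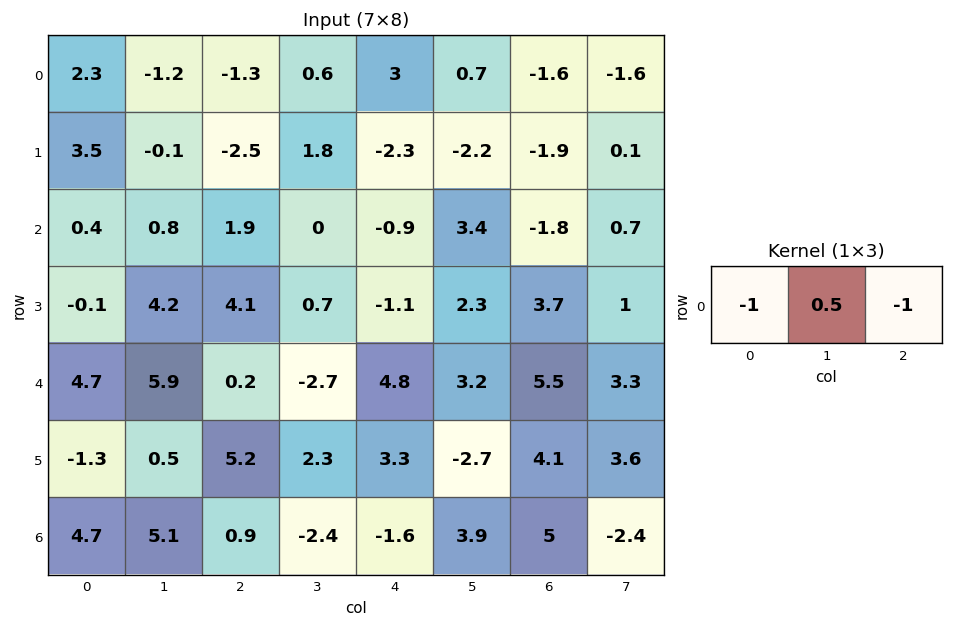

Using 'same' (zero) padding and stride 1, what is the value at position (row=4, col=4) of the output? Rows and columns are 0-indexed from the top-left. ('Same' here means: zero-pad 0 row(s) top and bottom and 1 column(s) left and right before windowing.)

The receptive field on the zero-padded input at this output position is [-2.7 4.8 3.2]. Elementwise product with the kernel and sum: -2.7·-1 + 4.8·0.5 + 3.2·-1.

1.9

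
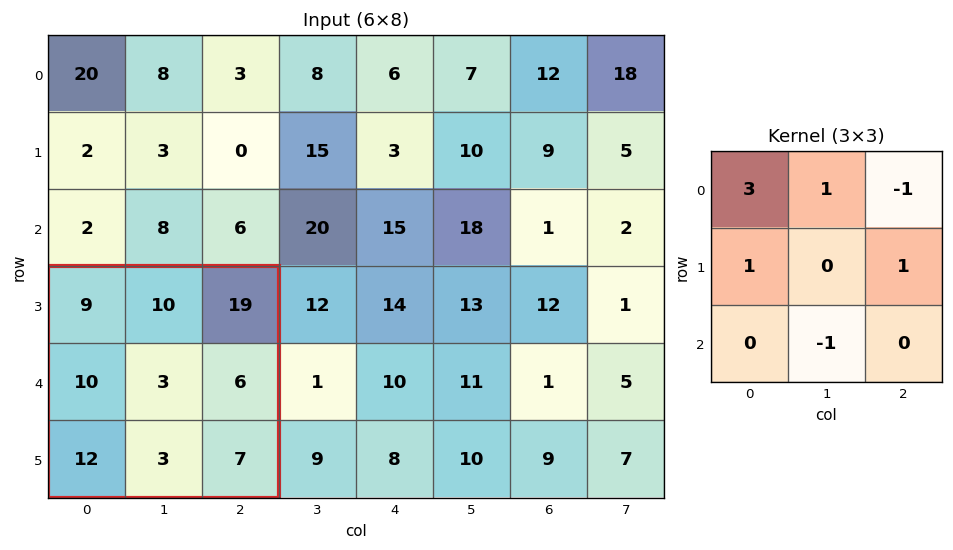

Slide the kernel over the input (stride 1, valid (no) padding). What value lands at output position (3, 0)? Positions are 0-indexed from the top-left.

31

The receptive field on the input at this output position is [9 10 19 / 10 3 6 / 12 3 7]. Elementwise product with the kernel and sum: 9·3 + 10·1 + 19·-1 + 10·1 + 6·1 + 3·-1.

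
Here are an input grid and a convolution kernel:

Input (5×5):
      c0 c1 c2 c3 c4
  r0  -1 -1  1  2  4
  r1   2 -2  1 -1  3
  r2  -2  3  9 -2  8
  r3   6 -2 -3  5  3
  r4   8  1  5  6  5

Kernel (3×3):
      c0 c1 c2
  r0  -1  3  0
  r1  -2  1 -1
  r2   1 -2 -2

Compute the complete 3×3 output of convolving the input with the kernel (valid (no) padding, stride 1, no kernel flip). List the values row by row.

-35 -1 -4
6 4 -51
-4 -1 -24

Output[0,0]: The receptive field on the input at this output position is [-1 -1 1 / 2 -2 1 / -2 3 9]. Elementwise product with the kernel and sum: -1·-1 + -1·3 + 2·-2 + -2·1 + 1·-1 + -2·1 + 3·-2 + 9·-2.
Output[0,1]: The receptive field on the input at this output position is [-1 1 2 / -2 1 -1 / 3 9 -2]. Elementwise product with the kernel and sum: -1·-1 + 1·3 + -2·-2 + 1·1 + -1·-1 + 3·1 + 9·-2 + -2·-2.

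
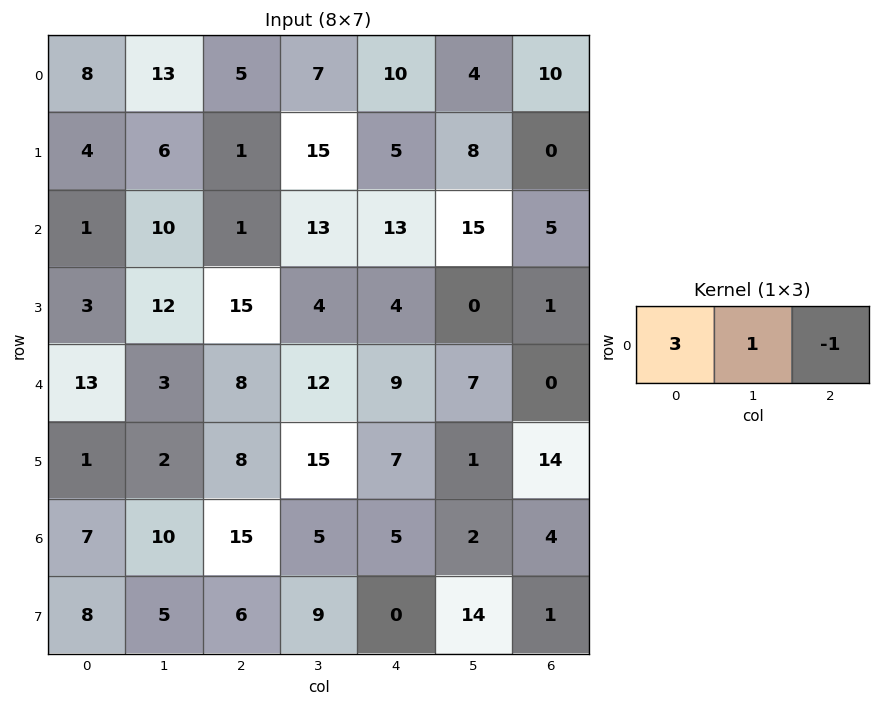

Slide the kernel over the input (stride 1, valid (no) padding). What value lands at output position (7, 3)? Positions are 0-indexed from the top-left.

The receptive field on the input at this output position is [9 0 14]. Elementwise product with the kernel and sum: 9·3 + 0·1 + 14·-1.

13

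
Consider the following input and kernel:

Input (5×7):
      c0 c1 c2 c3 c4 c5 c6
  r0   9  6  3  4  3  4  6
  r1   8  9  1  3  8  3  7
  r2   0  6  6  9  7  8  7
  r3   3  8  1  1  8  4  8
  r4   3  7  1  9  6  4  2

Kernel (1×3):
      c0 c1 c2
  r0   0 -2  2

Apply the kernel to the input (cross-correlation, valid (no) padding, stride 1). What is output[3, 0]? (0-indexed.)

-14

The receptive field on the input at this output position is [3 8 1]. Elementwise product with the kernel and sum: 8·-2 + 1·2.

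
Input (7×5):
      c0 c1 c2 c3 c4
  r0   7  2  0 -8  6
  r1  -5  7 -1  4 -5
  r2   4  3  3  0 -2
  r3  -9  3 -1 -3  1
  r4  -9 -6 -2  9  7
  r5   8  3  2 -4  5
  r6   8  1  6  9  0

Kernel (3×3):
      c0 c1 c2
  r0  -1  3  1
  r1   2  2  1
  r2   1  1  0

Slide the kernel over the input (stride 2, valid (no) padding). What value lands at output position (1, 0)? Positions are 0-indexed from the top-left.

-20

The receptive field on the input at this output position is [4 3 3 / -9 3 -1 / -9 -6 -2]. Elementwise product with the kernel and sum: 4·-1 + 3·3 + 3·1 + -9·2 + 3·2 + -1·1 + -9·1 + -6·1.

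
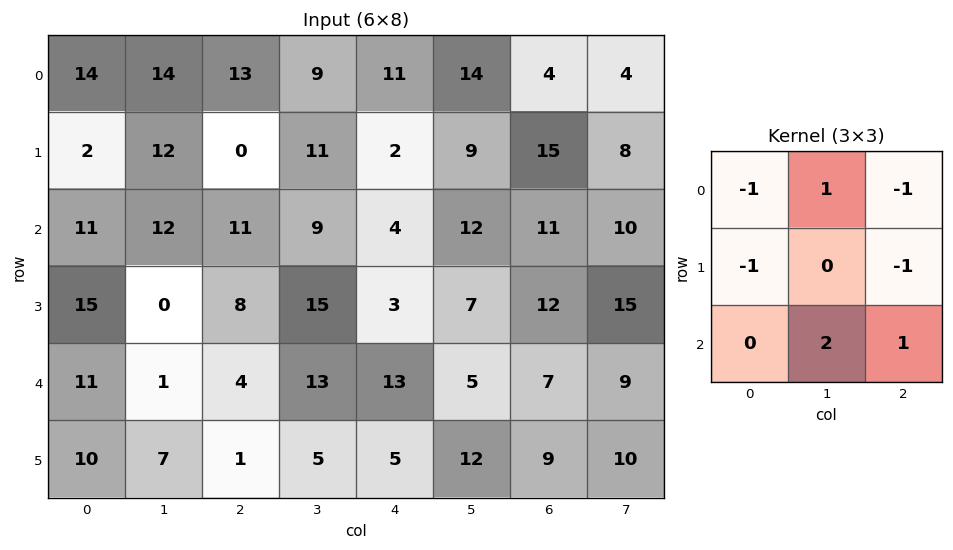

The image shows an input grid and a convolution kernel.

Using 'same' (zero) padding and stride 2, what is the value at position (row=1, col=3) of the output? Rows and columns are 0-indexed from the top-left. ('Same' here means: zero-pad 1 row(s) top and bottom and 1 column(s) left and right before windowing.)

The receptive field on the zero-padded input at this output position is [9 15 8 / 12 11 10 / 7 12 15]. Elementwise product with the kernel and sum: 9·-1 + 15·1 + 8·-1 + 12·-1 + 10·-1 + 12·2 + 15·1.

15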